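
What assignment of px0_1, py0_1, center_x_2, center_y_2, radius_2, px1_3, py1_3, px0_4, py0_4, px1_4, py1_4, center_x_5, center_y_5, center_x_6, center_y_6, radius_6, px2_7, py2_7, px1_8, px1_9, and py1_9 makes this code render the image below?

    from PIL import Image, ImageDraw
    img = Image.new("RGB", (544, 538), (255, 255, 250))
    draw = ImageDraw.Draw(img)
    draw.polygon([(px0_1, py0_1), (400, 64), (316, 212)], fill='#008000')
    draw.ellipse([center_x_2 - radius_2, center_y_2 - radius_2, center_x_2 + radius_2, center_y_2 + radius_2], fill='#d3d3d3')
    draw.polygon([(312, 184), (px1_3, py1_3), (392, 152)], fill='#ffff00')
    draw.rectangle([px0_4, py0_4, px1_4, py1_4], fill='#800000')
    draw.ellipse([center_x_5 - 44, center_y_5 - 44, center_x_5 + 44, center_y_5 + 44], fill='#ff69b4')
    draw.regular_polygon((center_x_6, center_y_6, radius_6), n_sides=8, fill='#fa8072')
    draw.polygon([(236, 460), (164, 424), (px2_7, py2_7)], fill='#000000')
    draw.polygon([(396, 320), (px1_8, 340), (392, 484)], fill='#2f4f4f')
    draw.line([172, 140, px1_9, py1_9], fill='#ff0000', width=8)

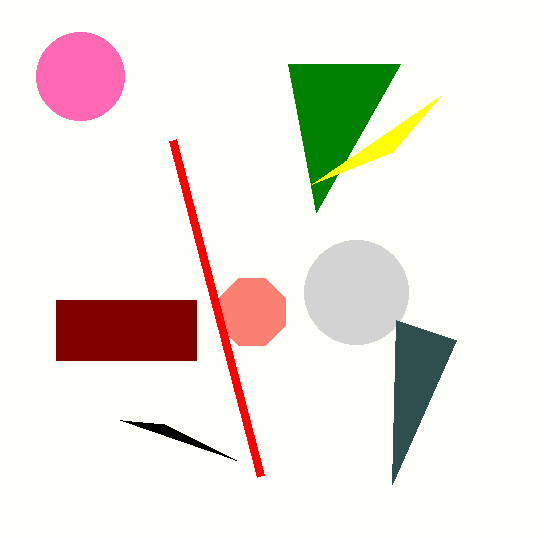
px0_1 = 288
py0_1 = 64
center_x_2 = 356
center_y_2 = 292
radius_2 = 52
px1_3 = 440
py1_3 = 96
px0_4 = 56
py0_4 = 300
px1_4 = 196
py1_4 = 360
center_x_5 = 80
center_y_5 = 76
center_x_6 = 252
center_y_6 = 312
radius_6 = 36
px2_7 = 120
py2_7 = 420
px1_8 = 456
px1_9 = 260
py1_9 = 476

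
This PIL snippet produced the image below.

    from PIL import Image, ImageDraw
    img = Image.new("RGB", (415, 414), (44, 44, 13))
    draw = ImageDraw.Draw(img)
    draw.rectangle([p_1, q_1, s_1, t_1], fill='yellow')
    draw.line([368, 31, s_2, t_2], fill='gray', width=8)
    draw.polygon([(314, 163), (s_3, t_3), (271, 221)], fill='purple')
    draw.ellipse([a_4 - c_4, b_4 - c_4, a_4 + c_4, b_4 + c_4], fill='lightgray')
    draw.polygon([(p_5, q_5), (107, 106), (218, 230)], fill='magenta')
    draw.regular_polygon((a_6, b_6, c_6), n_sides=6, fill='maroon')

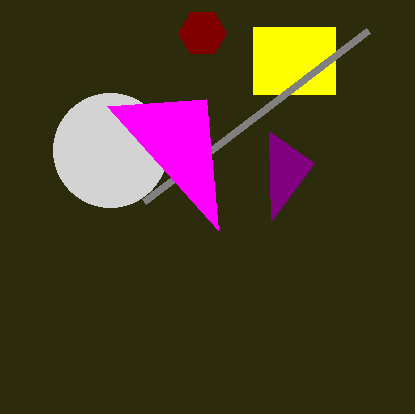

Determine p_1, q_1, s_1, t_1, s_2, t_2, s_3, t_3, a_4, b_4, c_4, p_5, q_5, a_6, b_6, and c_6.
p_1 = 253, q_1 = 27, s_1 = 335, t_1 = 94, s_2 = 144, t_2 = 202, s_3 = 269, t_3 = 131, a_4 = 110, b_4 = 150, c_4 = 57, p_5 = 206, q_5 = 99, a_6 = 202, b_6 = 33, c_6 = 24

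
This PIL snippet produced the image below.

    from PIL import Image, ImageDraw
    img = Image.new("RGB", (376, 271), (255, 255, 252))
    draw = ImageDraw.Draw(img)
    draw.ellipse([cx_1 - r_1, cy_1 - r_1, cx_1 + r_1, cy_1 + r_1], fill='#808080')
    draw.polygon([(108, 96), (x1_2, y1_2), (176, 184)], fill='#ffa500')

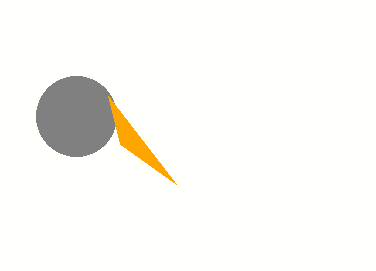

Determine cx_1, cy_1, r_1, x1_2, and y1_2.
cx_1 = 76, cy_1 = 116, r_1 = 40, x1_2 = 120, y1_2 = 144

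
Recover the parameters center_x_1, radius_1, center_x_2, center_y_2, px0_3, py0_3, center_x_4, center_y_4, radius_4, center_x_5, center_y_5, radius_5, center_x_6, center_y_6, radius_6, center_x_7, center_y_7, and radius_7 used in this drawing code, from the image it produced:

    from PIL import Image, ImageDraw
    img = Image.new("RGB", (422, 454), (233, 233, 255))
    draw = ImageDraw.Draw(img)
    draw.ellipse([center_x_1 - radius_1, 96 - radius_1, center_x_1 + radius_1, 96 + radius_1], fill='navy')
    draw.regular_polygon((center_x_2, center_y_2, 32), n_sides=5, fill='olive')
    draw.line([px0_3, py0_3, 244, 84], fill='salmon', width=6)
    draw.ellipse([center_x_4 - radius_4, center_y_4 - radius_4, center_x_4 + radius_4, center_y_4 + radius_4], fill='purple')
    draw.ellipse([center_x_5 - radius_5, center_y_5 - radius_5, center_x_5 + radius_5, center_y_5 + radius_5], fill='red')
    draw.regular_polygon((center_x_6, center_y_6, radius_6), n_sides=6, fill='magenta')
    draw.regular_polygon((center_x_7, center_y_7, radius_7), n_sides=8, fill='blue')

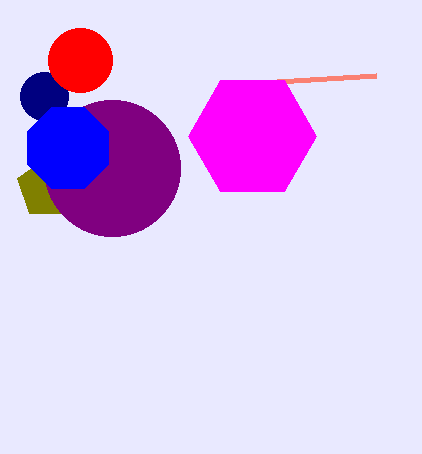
center_x_1 = 44; radius_1 = 24; center_x_2 = 48; center_y_2 = 188; px0_3 = 376; py0_3 = 76; center_x_4 = 112; center_y_4 = 168; radius_4 = 68; center_x_5 = 80; center_y_5 = 60; radius_5 = 32; center_x_6 = 252; center_y_6 = 136; radius_6 = 64; center_x_7 = 68; center_y_7 = 148; radius_7 = 44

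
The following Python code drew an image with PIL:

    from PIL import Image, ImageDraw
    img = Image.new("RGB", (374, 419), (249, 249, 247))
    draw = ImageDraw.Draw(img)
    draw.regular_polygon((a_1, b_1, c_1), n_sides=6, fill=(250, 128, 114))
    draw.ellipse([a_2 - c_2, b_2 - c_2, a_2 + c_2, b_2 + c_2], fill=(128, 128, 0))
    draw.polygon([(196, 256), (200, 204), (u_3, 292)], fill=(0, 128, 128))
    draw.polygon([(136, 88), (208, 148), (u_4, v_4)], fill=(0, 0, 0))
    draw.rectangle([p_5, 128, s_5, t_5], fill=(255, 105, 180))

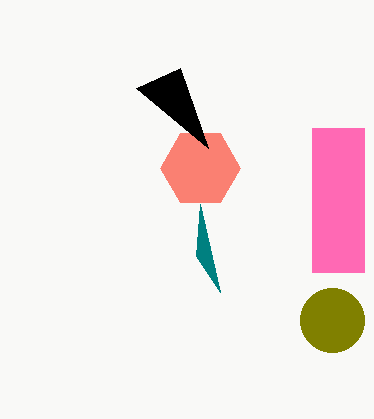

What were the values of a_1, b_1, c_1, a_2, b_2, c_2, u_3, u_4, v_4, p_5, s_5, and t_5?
a_1 = 200, b_1 = 168, c_1 = 40, a_2 = 332, b_2 = 320, c_2 = 32, u_3 = 220, u_4 = 180, v_4 = 68, p_5 = 312, s_5 = 364, t_5 = 272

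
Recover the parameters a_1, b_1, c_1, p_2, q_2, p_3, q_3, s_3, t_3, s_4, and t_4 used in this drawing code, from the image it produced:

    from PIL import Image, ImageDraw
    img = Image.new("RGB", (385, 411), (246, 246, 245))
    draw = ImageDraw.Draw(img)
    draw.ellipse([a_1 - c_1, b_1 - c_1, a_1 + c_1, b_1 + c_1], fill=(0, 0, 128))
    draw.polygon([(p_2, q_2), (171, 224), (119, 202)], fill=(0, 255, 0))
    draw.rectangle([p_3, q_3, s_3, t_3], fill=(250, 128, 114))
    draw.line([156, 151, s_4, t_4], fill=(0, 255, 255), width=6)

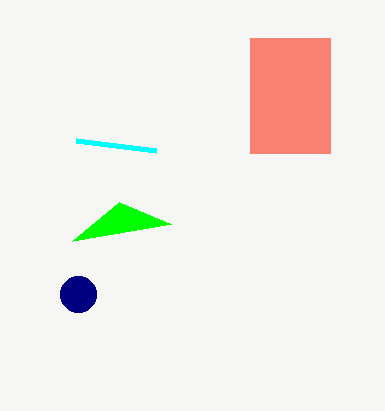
a_1 = 78; b_1 = 294; c_1 = 18; p_2 = 72; q_2 = 241; p_3 = 250; q_3 = 38; s_3 = 330; t_3 = 153; s_4 = 76; t_4 = 141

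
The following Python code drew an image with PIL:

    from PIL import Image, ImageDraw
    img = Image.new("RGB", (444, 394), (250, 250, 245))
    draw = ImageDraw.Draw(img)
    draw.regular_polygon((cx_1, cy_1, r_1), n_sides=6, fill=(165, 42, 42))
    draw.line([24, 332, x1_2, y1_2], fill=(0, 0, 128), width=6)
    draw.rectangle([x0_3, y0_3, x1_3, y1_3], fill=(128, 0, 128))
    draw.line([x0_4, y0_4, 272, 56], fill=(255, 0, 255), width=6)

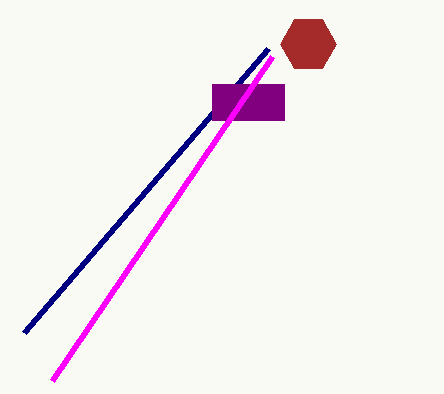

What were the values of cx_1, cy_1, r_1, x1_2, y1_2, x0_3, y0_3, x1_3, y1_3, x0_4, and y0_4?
cx_1 = 308
cy_1 = 44
r_1 = 28
x1_2 = 268
y1_2 = 48
x0_3 = 212
y0_3 = 84
x1_3 = 284
y1_3 = 120
x0_4 = 52
y0_4 = 380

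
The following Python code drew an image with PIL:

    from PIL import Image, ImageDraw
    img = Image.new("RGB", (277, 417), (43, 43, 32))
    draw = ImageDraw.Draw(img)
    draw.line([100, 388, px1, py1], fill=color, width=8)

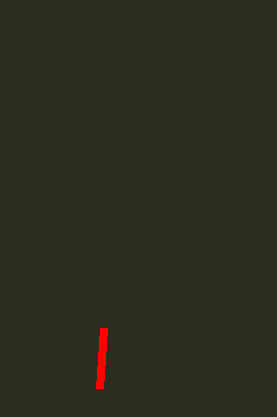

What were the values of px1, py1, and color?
px1 = 104; py1 = 328; color = 'red'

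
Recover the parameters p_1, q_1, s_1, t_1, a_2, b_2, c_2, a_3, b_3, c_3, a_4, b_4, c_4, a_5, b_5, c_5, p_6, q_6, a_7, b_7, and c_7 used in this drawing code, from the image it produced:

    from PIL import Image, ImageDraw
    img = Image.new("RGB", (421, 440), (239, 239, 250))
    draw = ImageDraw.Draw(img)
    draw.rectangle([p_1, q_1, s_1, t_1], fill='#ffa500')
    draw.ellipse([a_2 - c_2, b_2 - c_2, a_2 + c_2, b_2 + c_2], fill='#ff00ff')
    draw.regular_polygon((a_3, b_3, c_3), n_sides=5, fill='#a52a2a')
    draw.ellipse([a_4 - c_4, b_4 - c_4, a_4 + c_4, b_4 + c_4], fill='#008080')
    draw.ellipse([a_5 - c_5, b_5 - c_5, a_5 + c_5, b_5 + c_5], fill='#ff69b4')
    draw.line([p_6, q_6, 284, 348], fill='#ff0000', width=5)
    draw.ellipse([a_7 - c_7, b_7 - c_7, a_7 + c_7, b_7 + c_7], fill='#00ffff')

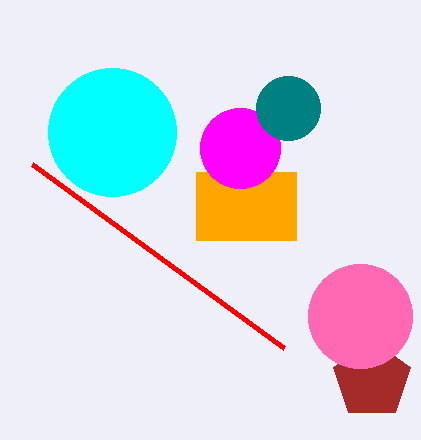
p_1 = 196, q_1 = 172, s_1 = 296, t_1 = 240, a_2 = 240, b_2 = 148, c_2 = 40, a_3 = 372, b_3 = 380, c_3 = 40, a_4 = 288, b_4 = 108, c_4 = 32, a_5 = 360, b_5 = 316, c_5 = 52, p_6 = 32, q_6 = 164, a_7 = 112, b_7 = 132, c_7 = 64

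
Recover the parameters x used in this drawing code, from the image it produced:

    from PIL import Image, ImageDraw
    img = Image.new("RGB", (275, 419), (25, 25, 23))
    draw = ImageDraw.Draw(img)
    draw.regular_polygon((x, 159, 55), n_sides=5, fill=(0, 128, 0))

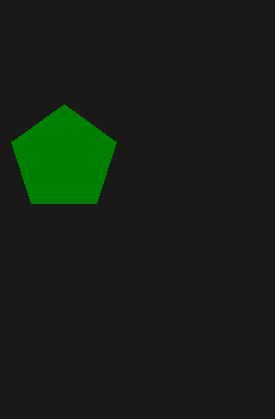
x = 64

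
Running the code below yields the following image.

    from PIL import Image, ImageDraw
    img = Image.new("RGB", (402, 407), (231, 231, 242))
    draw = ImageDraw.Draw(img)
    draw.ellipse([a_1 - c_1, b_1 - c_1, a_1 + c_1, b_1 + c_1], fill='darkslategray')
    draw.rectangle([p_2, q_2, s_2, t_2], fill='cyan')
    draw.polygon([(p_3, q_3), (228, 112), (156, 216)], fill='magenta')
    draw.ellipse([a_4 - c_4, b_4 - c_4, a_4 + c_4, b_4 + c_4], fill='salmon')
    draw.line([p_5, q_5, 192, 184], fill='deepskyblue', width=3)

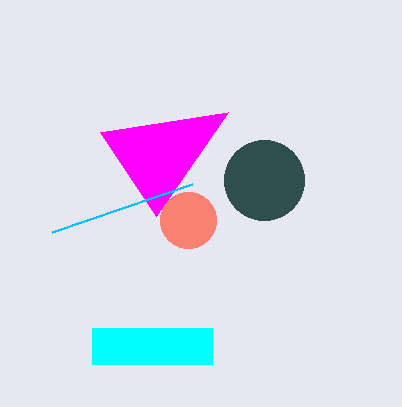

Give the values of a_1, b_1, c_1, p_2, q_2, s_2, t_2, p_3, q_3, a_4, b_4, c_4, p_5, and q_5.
a_1 = 264, b_1 = 180, c_1 = 40, p_2 = 92, q_2 = 328, s_2 = 212, t_2 = 364, p_3 = 100, q_3 = 132, a_4 = 188, b_4 = 220, c_4 = 28, p_5 = 52, q_5 = 232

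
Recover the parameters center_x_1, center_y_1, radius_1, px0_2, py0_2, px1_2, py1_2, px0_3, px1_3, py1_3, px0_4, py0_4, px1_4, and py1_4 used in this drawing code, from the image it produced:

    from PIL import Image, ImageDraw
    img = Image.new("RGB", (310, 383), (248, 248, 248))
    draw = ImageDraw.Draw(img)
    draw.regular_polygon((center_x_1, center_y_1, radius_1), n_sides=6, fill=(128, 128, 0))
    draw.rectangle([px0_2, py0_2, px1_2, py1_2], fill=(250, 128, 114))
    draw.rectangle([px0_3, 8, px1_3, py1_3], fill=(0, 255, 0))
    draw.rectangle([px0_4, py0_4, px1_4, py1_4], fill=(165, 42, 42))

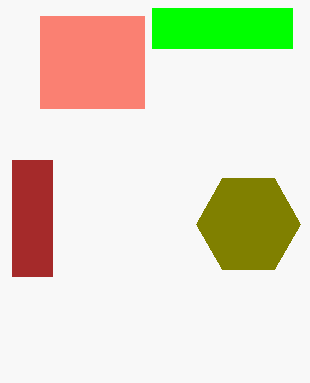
center_x_1 = 248; center_y_1 = 224; radius_1 = 52; px0_2 = 40; py0_2 = 16; px1_2 = 144; py1_2 = 108; px0_3 = 152; px1_3 = 292; py1_3 = 48; px0_4 = 12; py0_4 = 160; px1_4 = 52; py1_4 = 276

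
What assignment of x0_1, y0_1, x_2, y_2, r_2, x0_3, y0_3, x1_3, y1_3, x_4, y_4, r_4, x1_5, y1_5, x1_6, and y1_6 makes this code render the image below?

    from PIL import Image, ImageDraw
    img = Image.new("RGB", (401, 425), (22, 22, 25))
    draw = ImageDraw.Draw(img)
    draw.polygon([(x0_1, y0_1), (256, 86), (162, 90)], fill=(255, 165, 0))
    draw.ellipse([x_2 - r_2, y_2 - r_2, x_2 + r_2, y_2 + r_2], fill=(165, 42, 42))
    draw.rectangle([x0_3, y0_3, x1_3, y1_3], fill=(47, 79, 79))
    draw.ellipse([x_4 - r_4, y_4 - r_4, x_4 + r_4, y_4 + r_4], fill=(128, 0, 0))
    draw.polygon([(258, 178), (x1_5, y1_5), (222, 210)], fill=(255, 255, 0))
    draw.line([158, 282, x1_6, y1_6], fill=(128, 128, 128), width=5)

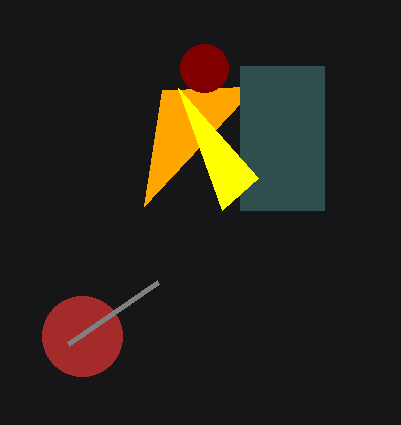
x0_1 = 144, y0_1 = 206, x_2 = 82, y_2 = 336, r_2 = 40, x0_3 = 240, y0_3 = 66, x1_3 = 324, y1_3 = 210, x_4 = 204, y_4 = 68, r_4 = 24, x1_5 = 178, y1_5 = 88, x1_6 = 68, y1_6 = 344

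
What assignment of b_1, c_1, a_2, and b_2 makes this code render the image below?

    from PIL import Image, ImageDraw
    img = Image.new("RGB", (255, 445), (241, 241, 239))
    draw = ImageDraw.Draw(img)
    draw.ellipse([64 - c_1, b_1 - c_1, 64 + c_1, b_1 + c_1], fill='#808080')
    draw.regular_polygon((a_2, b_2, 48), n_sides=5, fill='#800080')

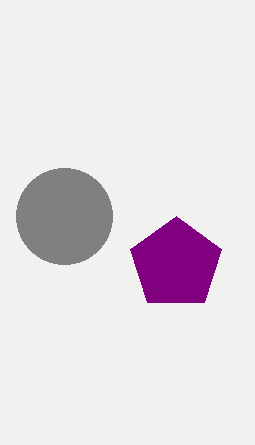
b_1 = 216
c_1 = 48
a_2 = 176
b_2 = 264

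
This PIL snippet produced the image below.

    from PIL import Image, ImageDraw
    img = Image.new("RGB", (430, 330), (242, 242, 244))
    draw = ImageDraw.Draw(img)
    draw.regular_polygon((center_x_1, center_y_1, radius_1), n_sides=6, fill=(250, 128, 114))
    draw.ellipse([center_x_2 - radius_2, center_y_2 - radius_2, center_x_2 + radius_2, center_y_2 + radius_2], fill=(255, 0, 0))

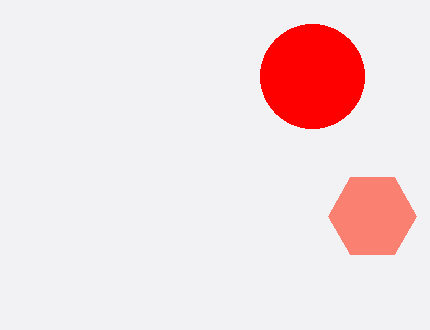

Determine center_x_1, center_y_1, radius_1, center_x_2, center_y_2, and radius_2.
center_x_1 = 372, center_y_1 = 216, radius_1 = 44, center_x_2 = 312, center_y_2 = 76, radius_2 = 52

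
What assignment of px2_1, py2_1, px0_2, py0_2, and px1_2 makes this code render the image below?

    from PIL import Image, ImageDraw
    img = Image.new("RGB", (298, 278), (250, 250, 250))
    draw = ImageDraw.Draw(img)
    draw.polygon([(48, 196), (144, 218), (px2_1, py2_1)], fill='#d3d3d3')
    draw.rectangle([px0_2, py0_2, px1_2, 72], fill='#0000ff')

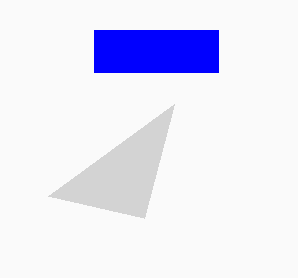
px2_1 = 174, py2_1 = 104, px0_2 = 94, py0_2 = 30, px1_2 = 218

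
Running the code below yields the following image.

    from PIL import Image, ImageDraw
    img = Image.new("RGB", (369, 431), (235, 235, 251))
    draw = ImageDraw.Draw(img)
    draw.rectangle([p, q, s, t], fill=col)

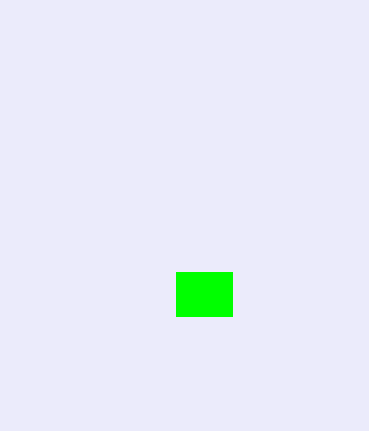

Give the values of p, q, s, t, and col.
p = 176, q = 272, s = 232, t = 316, col = 'lime'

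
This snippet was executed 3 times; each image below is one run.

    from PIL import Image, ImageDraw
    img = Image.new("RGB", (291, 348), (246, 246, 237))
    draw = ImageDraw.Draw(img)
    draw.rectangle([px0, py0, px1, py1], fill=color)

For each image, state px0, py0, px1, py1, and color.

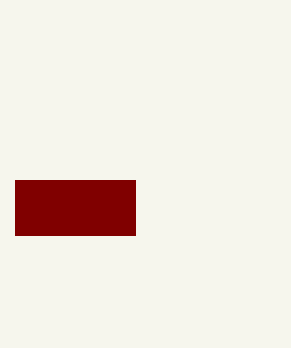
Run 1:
px0 = 15; py0 = 180; px1 = 135; py1 = 235; color = 'maroon'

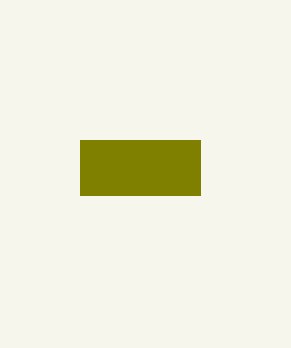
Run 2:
px0 = 80; py0 = 140; px1 = 200; py1 = 195; color = 'olive'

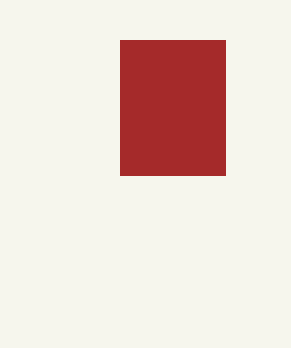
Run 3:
px0 = 120
py0 = 40
px1 = 225
py1 = 175
color = 'brown'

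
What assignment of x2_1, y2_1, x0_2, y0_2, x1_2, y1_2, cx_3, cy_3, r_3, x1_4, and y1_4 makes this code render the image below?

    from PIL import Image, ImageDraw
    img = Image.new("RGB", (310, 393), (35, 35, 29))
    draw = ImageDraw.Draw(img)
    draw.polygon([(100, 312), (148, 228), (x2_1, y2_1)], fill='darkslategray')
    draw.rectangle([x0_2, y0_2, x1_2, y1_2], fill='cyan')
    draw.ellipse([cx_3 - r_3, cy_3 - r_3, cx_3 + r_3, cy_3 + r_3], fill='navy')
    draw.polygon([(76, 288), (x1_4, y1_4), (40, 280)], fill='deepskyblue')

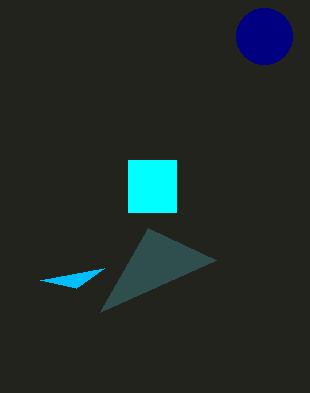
x2_1 = 216
y2_1 = 260
x0_2 = 128
y0_2 = 160
x1_2 = 176
y1_2 = 212
cx_3 = 264
cy_3 = 36
r_3 = 28
x1_4 = 104
y1_4 = 268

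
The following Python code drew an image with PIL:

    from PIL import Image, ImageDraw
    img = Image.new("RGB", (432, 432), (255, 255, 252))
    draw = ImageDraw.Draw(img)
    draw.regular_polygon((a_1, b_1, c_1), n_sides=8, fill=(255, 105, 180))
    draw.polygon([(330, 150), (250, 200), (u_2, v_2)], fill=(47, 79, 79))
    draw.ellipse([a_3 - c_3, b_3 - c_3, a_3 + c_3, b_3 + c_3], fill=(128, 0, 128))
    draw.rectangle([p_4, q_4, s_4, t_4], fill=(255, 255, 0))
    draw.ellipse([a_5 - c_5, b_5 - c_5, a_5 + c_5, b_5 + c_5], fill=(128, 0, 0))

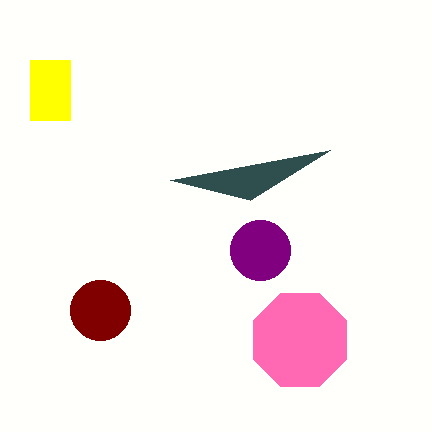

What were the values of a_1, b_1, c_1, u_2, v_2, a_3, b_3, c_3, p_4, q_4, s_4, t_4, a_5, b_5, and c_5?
a_1 = 300, b_1 = 340, c_1 = 50, u_2 = 170, v_2 = 180, a_3 = 260, b_3 = 250, c_3 = 30, p_4 = 30, q_4 = 60, s_4 = 70, t_4 = 120, a_5 = 100, b_5 = 310, c_5 = 30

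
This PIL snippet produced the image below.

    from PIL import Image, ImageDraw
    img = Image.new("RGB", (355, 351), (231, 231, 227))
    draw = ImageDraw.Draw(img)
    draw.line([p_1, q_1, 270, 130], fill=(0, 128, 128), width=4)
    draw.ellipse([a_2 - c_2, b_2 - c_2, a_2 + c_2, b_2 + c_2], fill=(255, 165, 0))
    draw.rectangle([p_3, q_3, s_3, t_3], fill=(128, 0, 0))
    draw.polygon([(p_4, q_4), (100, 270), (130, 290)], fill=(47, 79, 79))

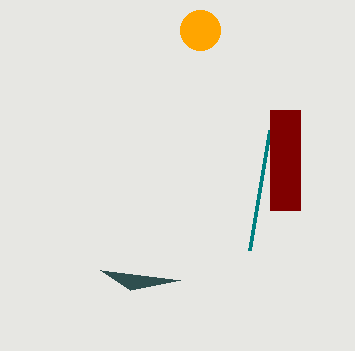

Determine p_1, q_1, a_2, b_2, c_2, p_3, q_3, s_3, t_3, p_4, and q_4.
p_1 = 250
q_1 = 250
a_2 = 200
b_2 = 30
c_2 = 20
p_3 = 270
q_3 = 110
s_3 = 300
t_3 = 210
p_4 = 180
q_4 = 280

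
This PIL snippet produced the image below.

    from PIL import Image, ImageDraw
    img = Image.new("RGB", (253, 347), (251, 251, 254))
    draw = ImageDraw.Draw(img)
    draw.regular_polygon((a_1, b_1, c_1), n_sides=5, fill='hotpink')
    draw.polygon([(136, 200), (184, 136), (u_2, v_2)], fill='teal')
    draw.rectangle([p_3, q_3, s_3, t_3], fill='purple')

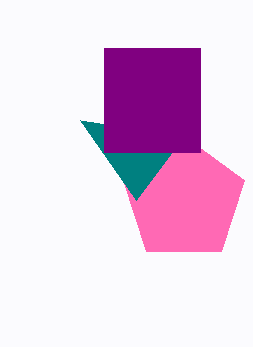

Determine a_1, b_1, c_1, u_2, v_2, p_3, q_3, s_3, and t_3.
a_1 = 184, b_1 = 200, c_1 = 64, u_2 = 80, v_2 = 120, p_3 = 104, q_3 = 48, s_3 = 200, t_3 = 152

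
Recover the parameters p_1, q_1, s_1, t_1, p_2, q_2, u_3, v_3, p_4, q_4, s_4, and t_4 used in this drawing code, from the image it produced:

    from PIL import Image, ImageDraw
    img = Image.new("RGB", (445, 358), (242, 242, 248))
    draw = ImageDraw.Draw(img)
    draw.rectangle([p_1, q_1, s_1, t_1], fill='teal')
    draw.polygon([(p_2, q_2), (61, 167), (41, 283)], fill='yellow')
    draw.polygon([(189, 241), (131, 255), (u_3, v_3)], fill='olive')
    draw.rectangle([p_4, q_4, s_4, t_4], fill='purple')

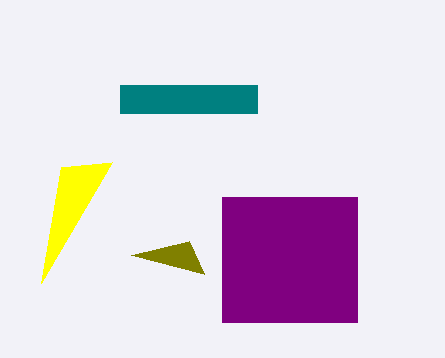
p_1 = 120
q_1 = 85
s_1 = 257
t_1 = 113
p_2 = 112
q_2 = 162
u_3 = 204
v_3 = 274
p_4 = 222
q_4 = 197
s_4 = 357
t_4 = 322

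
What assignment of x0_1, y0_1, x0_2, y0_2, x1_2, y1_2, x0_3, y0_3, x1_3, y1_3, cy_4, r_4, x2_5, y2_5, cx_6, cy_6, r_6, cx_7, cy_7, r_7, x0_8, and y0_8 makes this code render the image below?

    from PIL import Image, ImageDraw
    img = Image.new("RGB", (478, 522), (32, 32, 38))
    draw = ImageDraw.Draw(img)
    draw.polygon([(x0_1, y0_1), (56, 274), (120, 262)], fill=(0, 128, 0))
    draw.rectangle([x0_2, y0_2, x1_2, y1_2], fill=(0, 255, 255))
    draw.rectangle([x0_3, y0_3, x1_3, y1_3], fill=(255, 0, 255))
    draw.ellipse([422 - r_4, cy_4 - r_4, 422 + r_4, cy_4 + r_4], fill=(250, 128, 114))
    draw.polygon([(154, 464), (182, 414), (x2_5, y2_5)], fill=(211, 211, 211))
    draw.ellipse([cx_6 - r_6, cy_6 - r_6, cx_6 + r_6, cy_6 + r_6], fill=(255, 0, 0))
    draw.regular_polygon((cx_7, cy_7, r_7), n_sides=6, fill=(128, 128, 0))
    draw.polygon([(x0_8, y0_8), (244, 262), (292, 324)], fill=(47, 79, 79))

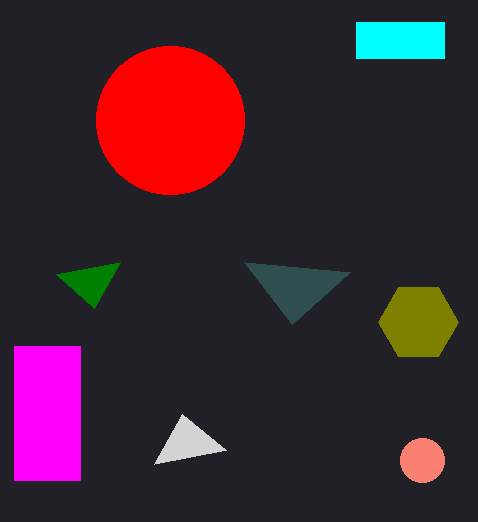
x0_1 = 94; y0_1 = 308; x0_2 = 356; y0_2 = 22; x1_2 = 444; y1_2 = 58; x0_3 = 14; y0_3 = 346; x1_3 = 80; y1_3 = 480; cy_4 = 460; r_4 = 22; x2_5 = 226; y2_5 = 450; cx_6 = 170; cy_6 = 120; r_6 = 74; cx_7 = 418; cy_7 = 322; r_7 = 40; x0_8 = 350; y0_8 = 272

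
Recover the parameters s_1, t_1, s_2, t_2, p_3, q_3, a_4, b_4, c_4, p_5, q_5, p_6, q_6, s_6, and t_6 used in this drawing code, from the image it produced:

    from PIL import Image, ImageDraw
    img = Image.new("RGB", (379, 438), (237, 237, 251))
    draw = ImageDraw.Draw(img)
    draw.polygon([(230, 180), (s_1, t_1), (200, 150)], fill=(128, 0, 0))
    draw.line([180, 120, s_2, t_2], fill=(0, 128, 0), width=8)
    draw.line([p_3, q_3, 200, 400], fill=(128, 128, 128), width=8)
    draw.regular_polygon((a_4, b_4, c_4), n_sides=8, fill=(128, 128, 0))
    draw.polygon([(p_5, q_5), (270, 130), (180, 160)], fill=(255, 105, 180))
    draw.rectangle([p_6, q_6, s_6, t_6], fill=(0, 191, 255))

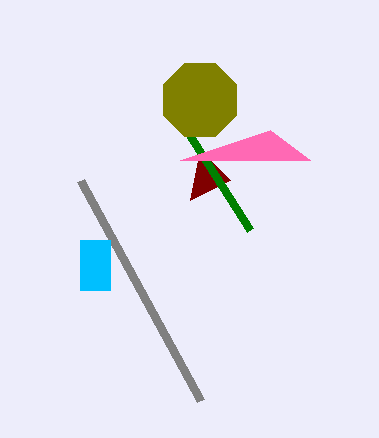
s_1 = 190; t_1 = 200; s_2 = 250; t_2 = 230; p_3 = 80; q_3 = 180; a_4 = 200; b_4 = 100; c_4 = 40; p_5 = 310; q_5 = 160; p_6 = 80; q_6 = 240; s_6 = 110; t_6 = 290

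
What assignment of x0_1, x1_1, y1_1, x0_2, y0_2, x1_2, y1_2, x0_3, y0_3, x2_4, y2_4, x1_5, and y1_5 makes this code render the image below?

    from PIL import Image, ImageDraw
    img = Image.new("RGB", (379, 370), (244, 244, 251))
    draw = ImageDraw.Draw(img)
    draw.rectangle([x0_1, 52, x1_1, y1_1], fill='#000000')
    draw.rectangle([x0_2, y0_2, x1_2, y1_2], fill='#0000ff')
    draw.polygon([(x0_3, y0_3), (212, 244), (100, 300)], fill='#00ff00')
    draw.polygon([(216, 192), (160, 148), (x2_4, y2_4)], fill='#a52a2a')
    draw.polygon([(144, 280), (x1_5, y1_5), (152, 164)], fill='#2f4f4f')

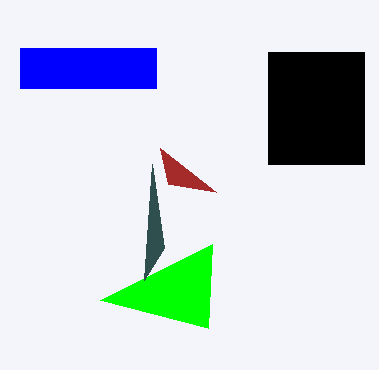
x0_1 = 268
x1_1 = 364
y1_1 = 164
x0_2 = 20
y0_2 = 48
x1_2 = 156
y1_2 = 88
x0_3 = 208
y0_3 = 328
x2_4 = 168
y2_4 = 184
x1_5 = 164
y1_5 = 248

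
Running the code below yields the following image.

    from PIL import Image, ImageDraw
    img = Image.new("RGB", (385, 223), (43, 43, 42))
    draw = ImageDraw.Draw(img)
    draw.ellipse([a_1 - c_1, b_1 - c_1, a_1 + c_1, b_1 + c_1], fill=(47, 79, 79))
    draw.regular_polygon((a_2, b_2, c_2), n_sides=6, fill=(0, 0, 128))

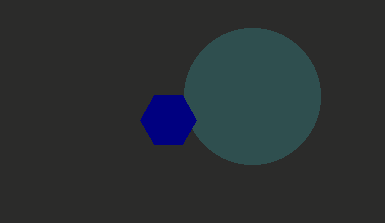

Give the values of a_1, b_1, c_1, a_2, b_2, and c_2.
a_1 = 252; b_1 = 96; c_1 = 68; a_2 = 168; b_2 = 120; c_2 = 28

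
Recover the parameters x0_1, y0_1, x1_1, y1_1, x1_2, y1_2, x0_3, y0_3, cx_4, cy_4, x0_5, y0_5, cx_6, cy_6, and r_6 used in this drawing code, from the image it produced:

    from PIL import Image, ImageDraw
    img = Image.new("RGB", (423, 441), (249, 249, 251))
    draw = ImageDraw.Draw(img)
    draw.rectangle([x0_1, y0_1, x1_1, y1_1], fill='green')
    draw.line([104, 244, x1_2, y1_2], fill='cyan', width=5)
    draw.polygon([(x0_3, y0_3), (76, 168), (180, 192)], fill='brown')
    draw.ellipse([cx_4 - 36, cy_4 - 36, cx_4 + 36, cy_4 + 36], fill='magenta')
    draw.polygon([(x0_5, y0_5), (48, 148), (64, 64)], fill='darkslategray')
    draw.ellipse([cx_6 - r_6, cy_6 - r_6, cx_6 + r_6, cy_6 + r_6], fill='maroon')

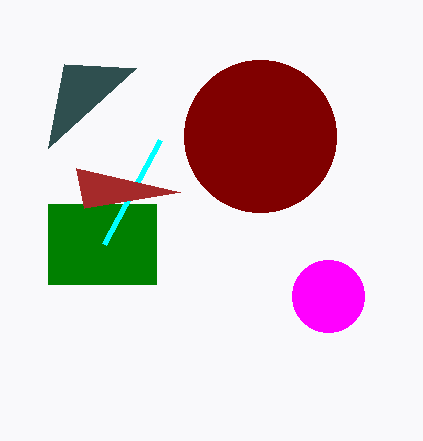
x0_1 = 48, y0_1 = 204, x1_1 = 156, y1_1 = 284, x1_2 = 160, y1_2 = 140, x0_3 = 84, y0_3 = 208, cx_4 = 328, cy_4 = 296, x0_5 = 136, y0_5 = 68, cx_6 = 260, cy_6 = 136, r_6 = 76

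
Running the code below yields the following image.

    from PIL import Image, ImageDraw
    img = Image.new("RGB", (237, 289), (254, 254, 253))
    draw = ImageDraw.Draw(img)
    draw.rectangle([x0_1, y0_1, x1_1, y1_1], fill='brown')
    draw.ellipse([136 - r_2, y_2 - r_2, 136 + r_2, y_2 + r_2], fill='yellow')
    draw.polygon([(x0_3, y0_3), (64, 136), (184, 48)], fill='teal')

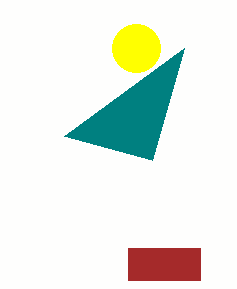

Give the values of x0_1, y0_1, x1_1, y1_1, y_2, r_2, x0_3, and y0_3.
x0_1 = 128; y0_1 = 248; x1_1 = 200; y1_1 = 280; y_2 = 48; r_2 = 24; x0_3 = 152; y0_3 = 160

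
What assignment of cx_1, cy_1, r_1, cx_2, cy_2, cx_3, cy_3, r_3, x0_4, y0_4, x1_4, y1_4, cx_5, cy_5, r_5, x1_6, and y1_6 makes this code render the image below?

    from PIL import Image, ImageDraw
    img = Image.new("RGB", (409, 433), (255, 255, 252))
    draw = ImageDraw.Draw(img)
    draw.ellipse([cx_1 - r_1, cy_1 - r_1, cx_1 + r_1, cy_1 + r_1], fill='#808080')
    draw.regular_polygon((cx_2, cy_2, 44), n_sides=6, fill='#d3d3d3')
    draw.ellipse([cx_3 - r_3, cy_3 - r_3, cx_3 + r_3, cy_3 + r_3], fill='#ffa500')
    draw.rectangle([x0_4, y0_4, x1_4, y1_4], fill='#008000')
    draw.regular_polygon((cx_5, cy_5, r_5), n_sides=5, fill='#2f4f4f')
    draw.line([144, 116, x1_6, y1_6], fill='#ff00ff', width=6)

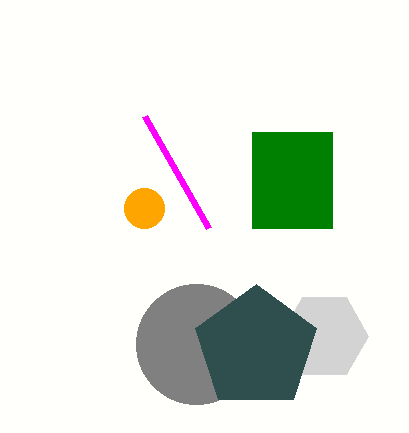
cx_1 = 196; cy_1 = 344; r_1 = 60; cx_2 = 324; cy_2 = 336; cx_3 = 144; cy_3 = 208; r_3 = 20; x0_4 = 252; y0_4 = 132; x1_4 = 332; y1_4 = 228; cx_5 = 256; cy_5 = 348; r_5 = 64; x1_6 = 208; y1_6 = 228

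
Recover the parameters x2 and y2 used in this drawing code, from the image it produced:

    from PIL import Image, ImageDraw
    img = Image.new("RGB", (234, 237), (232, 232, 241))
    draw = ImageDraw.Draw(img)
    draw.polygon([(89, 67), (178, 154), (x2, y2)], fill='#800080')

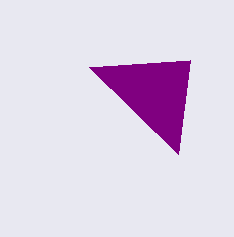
x2 = 190, y2 = 60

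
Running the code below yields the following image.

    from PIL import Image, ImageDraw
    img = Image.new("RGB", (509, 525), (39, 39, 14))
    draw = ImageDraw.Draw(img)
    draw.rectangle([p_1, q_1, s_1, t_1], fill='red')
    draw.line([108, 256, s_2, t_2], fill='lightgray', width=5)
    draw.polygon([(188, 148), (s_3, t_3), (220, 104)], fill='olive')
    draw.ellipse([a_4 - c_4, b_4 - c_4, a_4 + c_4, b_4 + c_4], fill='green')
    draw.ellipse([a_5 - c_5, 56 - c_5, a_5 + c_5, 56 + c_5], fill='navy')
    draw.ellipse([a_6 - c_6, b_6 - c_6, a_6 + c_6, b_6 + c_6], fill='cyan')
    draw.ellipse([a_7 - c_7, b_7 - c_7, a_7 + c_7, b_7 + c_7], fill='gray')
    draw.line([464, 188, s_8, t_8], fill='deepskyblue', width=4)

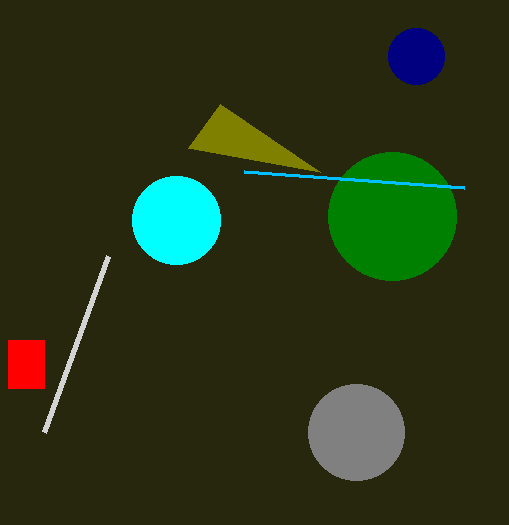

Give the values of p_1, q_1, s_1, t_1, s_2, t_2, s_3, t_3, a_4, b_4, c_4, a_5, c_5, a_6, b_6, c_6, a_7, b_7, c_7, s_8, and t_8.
p_1 = 8, q_1 = 340, s_1 = 44, t_1 = 388, s_2 = 44, t_2 = 432, s_3 = 320, t_3 = 172, a_4 = 392, b_4 = 216, c_4 = 64, a_5 = 416, c_5 = 28, a_6 = 176, b_6 = 220, c_6 = 44, a_7 = 356, b_7 = 432, c_7 = 48, s_8 = 244, t_8 = 172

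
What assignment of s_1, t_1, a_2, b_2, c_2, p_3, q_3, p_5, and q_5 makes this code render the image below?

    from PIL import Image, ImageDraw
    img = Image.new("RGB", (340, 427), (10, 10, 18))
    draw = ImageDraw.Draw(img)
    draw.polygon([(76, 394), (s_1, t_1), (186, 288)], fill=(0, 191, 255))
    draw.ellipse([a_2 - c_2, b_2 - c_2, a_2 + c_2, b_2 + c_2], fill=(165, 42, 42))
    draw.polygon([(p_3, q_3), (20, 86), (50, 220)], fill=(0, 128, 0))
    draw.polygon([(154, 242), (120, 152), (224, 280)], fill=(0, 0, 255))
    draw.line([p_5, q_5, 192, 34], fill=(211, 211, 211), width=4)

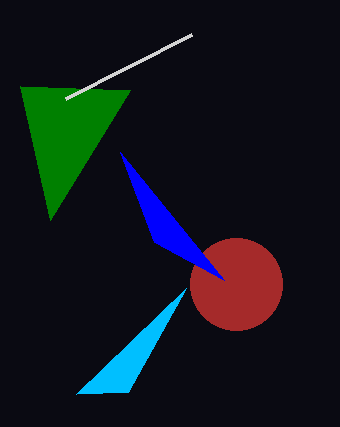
s_1 = 128
t_1 = 392
a_2 = 236
b_2 = 284
c_2 = 46
p_3 = 130
q_3 = 90
p_5 = 66
q_5 = 98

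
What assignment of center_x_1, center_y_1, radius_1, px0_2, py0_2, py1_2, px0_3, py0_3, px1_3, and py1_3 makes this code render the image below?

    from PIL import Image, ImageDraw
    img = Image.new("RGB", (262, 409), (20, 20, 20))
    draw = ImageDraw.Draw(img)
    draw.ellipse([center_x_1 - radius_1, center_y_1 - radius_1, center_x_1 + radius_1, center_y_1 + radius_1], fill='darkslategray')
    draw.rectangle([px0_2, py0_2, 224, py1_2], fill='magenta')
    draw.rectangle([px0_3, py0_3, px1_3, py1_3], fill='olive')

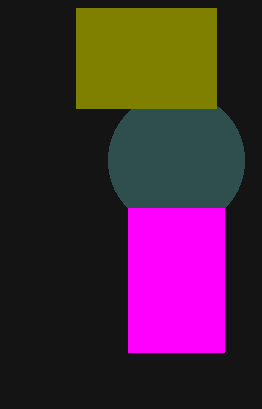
center_x_1 = 176
center_y_1 = 160
radius_1 = 68
px0_2 = 128
py0_2 = 208
py1_2 = 352
px0_3 = 76
py0_3 = 8
px1_3 = 216
py1_3 = 108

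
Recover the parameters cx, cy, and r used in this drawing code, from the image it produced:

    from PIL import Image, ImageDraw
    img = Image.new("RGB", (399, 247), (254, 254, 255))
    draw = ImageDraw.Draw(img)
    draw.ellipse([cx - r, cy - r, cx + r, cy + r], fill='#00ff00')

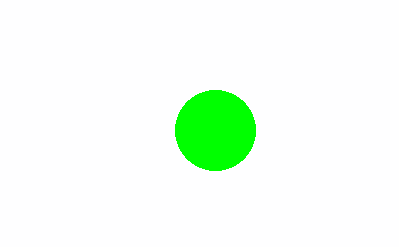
cx = 215; cy = 130; r = 40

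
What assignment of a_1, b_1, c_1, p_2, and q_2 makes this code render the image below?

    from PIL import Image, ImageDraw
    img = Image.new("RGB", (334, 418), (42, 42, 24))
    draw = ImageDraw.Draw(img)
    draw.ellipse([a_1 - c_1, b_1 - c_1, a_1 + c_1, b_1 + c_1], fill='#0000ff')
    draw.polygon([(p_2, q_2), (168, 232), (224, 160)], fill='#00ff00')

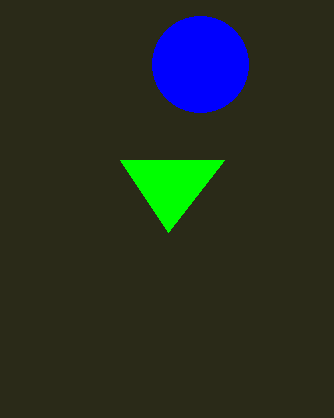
a_1 = 200, b_1 = 64, c_1 = 48, p_2 = 120, q_2 = 160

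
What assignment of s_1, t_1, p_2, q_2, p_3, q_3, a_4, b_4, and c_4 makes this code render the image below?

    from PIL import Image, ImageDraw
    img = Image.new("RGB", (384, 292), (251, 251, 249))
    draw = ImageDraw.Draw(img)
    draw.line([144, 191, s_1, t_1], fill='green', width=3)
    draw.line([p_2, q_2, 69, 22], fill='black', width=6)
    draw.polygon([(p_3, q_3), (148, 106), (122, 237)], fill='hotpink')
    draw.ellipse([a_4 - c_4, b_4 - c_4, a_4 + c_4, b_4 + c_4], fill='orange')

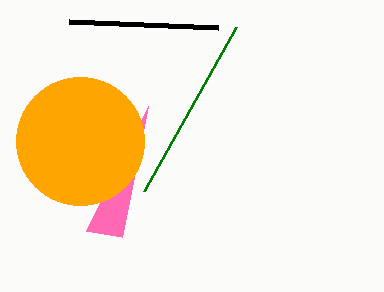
s_1 = 236
t_1 = 27
p_2 = 218
q_2 = 28
p_3 = 86
q_3 = 231
a_4 = 80
b_4 = 141
c_4 = 64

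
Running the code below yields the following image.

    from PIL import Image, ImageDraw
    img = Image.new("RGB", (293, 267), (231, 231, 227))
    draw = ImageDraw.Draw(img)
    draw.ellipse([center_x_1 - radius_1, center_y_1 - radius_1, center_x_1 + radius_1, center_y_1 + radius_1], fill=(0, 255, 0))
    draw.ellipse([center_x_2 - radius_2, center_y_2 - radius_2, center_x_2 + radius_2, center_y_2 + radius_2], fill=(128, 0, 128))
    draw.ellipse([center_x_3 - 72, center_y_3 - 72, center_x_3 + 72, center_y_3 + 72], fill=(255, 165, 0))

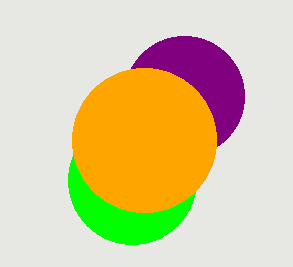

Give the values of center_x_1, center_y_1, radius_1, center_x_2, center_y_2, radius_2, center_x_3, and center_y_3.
center_x_1 = 132, center_y_1 = 180, radius_1 = 64, center_x_2 = 184, center_y_2 = 96, radius_2 = 60, center_x_3 = 144, center_y_3 = 140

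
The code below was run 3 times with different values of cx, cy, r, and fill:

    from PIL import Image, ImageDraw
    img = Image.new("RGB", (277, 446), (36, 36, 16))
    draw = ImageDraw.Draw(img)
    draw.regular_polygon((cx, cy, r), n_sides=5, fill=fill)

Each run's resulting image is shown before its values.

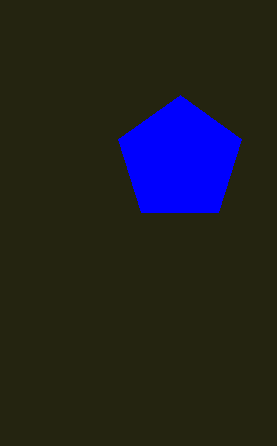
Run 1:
cx = 180, cy = 160, r = 65, fill = 'blue'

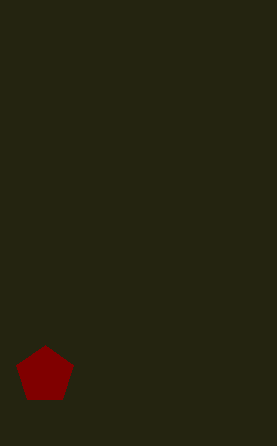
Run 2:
cx = 45, cy = 375, r = 30, fill = 'maroon'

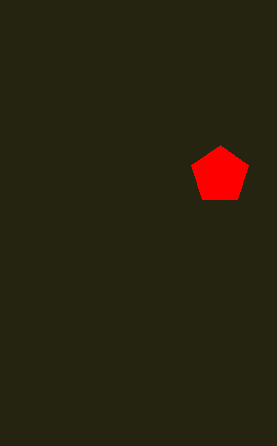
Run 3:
cx = 220; cy = 175; r = 30; fill = 'red'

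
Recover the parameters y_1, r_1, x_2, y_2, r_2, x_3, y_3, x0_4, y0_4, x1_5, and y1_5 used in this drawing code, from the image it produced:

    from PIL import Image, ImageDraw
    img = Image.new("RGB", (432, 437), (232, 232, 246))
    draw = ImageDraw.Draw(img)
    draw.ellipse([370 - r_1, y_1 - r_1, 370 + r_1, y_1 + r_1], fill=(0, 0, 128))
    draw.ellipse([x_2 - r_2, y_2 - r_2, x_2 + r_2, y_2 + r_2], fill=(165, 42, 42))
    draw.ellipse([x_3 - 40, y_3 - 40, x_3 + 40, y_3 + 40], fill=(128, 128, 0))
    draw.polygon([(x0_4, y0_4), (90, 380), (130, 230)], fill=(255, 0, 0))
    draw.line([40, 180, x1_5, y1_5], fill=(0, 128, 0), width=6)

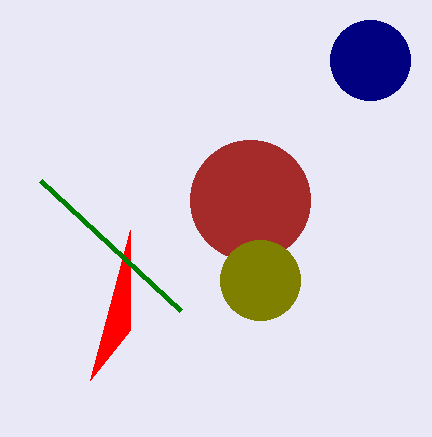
y_1 = 60; r_1 = 40; x_2 = 250; y_2 = 200; r_2 = 60; x_3 = 260; y_3 = 280; x0_4 = 130; y0_4 = 330; x1_5 = 180; y1_5 = 310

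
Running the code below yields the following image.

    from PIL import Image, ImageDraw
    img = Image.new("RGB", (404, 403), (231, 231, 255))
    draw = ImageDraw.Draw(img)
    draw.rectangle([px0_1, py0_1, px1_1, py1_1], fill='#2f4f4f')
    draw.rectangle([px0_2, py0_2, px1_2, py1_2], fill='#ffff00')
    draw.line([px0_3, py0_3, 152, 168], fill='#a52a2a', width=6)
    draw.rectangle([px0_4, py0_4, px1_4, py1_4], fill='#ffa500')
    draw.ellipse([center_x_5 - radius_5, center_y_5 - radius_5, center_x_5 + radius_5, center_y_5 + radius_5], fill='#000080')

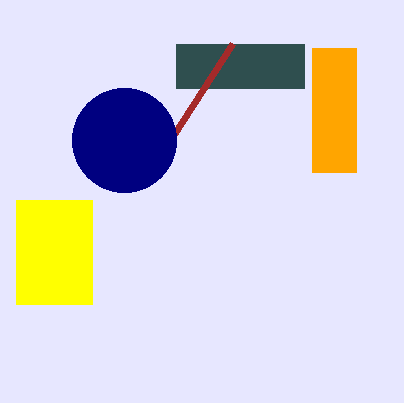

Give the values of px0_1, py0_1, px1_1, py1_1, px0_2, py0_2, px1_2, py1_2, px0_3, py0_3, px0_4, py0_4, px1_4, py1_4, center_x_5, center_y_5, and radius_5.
px0_1 = 176, py0_1 = 44, px1_1 = 304, py1_1 = 88, px0_2 = 16, py0_2 = 200, px1_2 = 92, py1_2 = 304, px0_3 = 232, py0_3 = 44, px0_4 = 312, py0_4 = 48, px1_4 = 356, py1_4 = 172, center_x_5 = 124, center_y_5 = 140, radius_5 = 52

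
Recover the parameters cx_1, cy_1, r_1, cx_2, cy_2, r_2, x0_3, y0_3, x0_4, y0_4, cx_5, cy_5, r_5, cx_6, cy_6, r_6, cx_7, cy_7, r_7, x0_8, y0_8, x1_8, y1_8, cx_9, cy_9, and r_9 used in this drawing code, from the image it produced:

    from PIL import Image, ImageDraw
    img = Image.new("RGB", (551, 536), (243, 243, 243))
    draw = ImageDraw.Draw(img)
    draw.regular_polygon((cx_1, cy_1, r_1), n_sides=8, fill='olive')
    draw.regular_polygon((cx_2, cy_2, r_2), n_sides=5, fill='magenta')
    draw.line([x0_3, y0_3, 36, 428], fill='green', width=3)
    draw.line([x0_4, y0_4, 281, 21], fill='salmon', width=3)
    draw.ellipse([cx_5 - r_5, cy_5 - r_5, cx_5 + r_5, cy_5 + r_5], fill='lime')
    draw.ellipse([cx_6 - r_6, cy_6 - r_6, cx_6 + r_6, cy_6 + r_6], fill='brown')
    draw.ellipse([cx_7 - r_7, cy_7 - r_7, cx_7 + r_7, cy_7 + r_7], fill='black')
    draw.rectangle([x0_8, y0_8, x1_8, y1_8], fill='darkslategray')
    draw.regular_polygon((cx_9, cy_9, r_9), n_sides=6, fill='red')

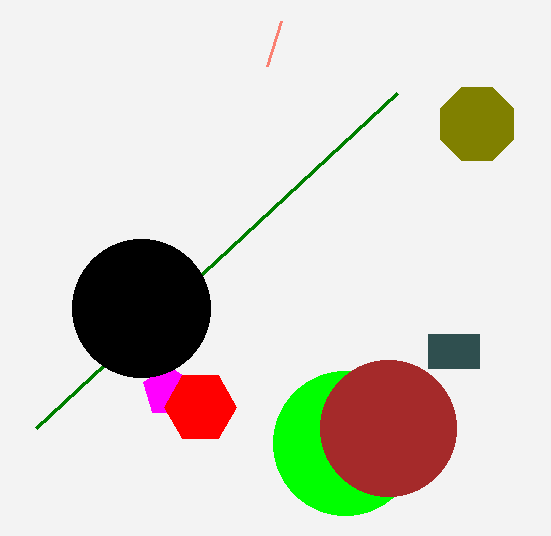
cx_1 = 477; cy_1 = 124; r_1 = 40; cx_2 = 168; cy_2 = 391; r_2 = 26; x0_3 = 397; y0_3 = 93; x0_4 = 267; y0_4 = 66; cx_5 = 345; cy_5 = 443; r_5 = 72; cx_6 = 388; cy_6 = 428; r_6 = 68; cx_7 = 141; cy_7 = 308; r_7 = 69; x0_8 = 428; y0_8 = 334; x1_8 = 479; y1_8 = 368; cx_9 = 200; cy_9 = 407; r_9 = 36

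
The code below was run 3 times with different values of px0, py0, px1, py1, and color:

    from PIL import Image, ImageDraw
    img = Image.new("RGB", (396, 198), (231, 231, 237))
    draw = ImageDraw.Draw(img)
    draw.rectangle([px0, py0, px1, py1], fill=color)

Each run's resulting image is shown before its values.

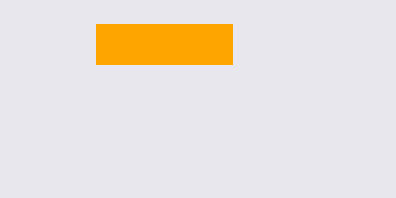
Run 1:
px0 = 96, py0 = 24, px1 = 232, py1 = 64, color = 'orange'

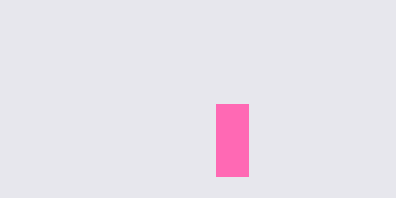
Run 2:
px0 = 216, py0 = 104, px1 = 248, py1 = 176, color = 'hotpink'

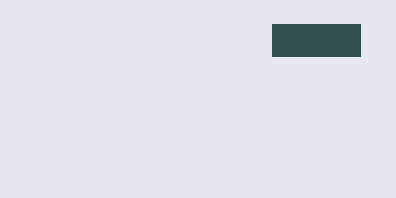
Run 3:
px0 = 272, py0 = 24, px1 = 360, py1 = 56, color = 'darkslategray'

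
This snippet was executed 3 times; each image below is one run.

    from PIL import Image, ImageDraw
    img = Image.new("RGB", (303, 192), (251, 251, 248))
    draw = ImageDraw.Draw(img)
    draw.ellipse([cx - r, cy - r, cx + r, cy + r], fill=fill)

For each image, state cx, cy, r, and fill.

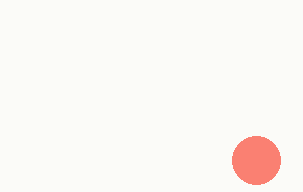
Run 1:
cx = 256, cy = 160, r = 24, fill = 'salmon'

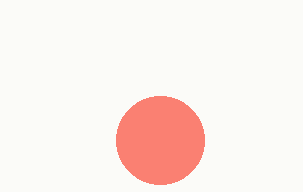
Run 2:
cx = 160; cy = 140; r = 44; fill = 'salmon'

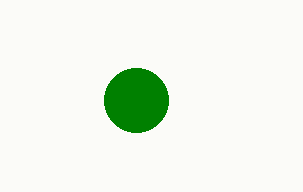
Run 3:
cx = 136, cy = 100, r = 32, fill = 'green'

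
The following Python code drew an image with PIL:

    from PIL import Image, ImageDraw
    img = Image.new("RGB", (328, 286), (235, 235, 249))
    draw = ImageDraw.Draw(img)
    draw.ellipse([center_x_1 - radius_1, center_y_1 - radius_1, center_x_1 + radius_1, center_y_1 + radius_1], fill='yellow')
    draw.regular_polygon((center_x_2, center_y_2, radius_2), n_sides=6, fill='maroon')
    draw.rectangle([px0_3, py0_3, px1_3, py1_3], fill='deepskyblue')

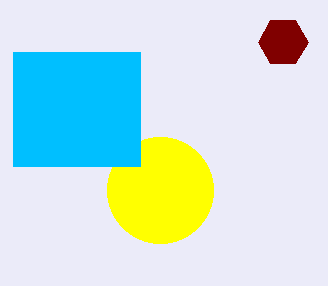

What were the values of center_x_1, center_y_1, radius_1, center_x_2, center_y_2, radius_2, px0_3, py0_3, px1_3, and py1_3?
center_x_1 = 160; center_y_1 = 190; radius_1 = 53; center_x_2 = 283; center_y_2 = 42; radius_2 = 25; px0_3 = 13; py0_3 = 52; px1_3 = 140; py1_3 = 166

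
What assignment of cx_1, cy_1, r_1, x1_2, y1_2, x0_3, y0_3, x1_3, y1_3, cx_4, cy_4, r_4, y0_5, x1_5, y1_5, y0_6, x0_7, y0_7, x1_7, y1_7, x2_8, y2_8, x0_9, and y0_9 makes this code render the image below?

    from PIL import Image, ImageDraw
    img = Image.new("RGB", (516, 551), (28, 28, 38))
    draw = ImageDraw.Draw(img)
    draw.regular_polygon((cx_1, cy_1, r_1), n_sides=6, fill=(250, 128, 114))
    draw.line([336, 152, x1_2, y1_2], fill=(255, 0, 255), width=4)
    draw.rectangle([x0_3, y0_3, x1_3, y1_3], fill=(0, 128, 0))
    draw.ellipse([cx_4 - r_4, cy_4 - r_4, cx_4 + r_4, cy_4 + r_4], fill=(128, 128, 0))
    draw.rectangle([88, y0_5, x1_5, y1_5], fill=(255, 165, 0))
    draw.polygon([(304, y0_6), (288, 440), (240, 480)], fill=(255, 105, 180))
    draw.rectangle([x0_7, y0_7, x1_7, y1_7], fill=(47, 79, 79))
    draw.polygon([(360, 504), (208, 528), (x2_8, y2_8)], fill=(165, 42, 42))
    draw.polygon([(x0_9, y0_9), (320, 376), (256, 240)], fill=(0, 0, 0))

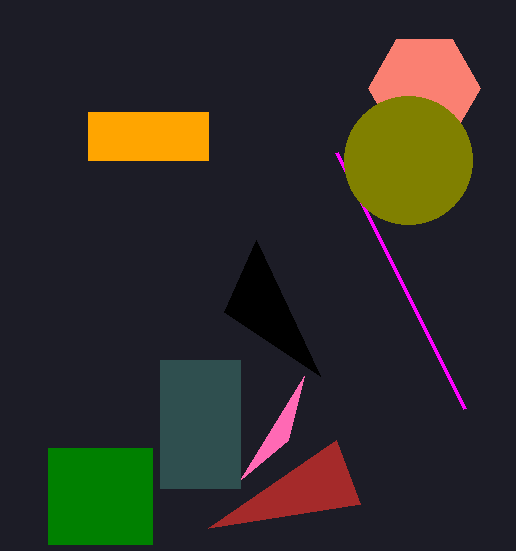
cx_1 = 424; cy_1 = 88; r_1 = 56; x1_2 = 464; y1_2 = 408; x0_3 = 48; y0_3 = 448; x1_3 = 152; y1_3 = 544; cx_4 = 408; cy_4 = 160; r_4 = 64; y0_5 = 112; x1_5 = 208; y1_5 = 160; y0_6 = 376; x0_7 = 160; y0_7 = 360; x1_7 = 240; y1_7 = 488; x2_8 = 336; y2_8 = 440; x0_9 = 224; y0_9 = 312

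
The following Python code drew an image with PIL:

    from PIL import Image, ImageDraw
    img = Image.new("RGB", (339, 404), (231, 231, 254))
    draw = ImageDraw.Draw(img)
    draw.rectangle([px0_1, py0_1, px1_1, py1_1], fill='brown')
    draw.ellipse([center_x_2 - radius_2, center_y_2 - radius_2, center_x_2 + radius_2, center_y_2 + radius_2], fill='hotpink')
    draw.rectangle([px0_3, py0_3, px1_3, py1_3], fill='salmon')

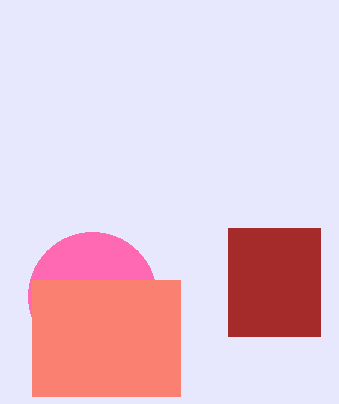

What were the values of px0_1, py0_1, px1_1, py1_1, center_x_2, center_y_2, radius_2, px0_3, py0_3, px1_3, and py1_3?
px0_1 = 228; py0_1 = 228; px1_1 = 320; py1_1 = 336; center_x_2 = 92; center_y_2 = 296; radius_2 = 64; px0_3 = 32; py0_3 = 280; px1_3 = 180; py1_3 = 396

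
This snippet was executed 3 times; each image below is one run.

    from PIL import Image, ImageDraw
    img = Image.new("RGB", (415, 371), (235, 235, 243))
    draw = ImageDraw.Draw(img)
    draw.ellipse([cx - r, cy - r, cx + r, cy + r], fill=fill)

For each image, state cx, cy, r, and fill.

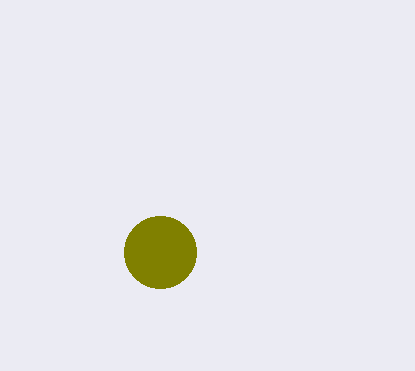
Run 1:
cx = 160, cy = 252, r = 36, fill = 'olive'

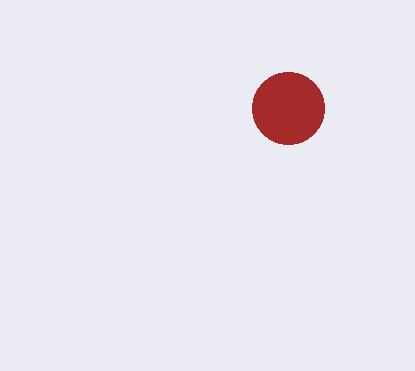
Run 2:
cx = 288
cy = 108
r = 36
fill = 'brown'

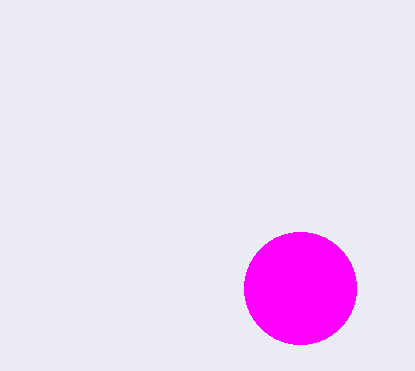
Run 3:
cx = 300, cy = 288, r = 56, fill = 'magenta'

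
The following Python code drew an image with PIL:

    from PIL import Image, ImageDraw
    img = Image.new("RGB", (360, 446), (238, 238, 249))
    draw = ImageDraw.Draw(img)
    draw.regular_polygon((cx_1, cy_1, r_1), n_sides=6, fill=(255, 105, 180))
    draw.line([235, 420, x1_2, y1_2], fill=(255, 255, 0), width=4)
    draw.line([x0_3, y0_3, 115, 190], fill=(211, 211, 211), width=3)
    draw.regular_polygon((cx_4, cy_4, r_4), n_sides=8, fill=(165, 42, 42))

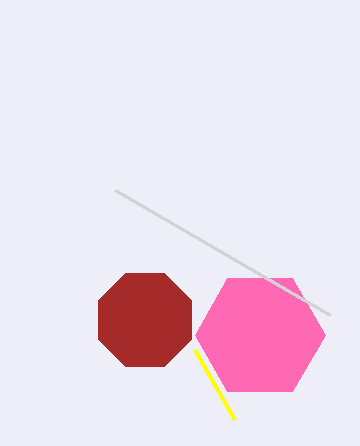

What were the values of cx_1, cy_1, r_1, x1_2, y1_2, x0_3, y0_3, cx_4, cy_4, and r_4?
cx_1 = 260; cy_1 = 335; r_1 = 65; x1_2 = 195; y1_2 = 350; x0_3 = 330; y0_3 = 315; cx_4 = 145; cy_4 = 320; r_4 = 50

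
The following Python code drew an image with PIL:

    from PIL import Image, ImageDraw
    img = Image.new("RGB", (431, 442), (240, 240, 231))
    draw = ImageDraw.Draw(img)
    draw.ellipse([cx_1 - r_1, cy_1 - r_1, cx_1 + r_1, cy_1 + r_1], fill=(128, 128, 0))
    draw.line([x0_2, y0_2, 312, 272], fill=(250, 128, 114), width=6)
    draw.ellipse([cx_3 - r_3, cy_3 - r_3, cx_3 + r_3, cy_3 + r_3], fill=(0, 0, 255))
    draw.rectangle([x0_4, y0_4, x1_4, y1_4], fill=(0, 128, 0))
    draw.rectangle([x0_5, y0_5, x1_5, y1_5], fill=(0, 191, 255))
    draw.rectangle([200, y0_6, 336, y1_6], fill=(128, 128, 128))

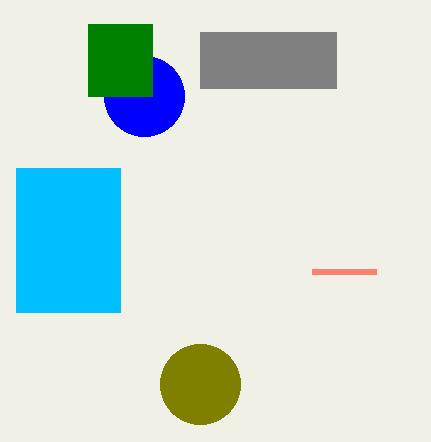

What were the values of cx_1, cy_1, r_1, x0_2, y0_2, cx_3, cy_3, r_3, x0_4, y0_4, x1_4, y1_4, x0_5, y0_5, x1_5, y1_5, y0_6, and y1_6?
cx_1 = 200, cy_1 = 384, r_1 = 40, x0_2 = 376, y0_2 = 272, cx_3 = 144, cy_3 = 96, r_3 = 40, x0_4 = 88, y0_4 = 24, x1_4 = 152, y1_4 = 96, x0_5 = 16, y0_5 = 168, x1_5 = 120, y1_5 = 312, y0_6 = 32, y1_6 = 88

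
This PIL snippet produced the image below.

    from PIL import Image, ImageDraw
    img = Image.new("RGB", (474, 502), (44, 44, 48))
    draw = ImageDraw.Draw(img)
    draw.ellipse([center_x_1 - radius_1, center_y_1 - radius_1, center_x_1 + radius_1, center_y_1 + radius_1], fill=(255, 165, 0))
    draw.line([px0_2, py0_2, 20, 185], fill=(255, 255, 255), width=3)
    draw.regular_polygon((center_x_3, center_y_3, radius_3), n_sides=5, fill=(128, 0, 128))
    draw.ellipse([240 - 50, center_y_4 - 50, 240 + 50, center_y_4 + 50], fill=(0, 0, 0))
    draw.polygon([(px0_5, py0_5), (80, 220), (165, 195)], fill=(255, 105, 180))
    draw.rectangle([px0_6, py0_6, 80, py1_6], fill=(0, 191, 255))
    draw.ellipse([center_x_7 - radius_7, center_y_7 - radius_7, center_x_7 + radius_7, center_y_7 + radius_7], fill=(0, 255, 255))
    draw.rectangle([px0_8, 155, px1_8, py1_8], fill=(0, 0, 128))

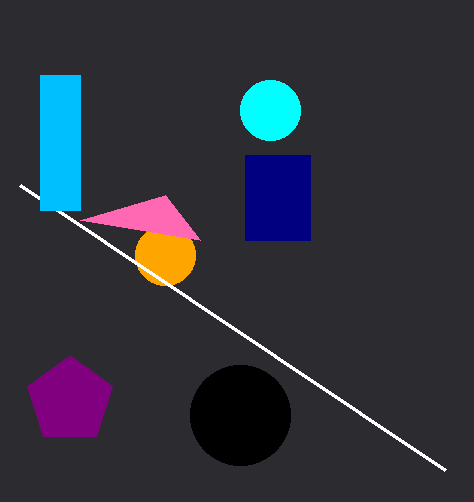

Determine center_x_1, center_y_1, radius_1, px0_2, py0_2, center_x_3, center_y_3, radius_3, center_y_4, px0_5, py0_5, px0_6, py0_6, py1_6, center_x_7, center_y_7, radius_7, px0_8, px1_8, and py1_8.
center_x_1 = 165; center_y_1 = 255; radius_1 = 30; px0_2 = 445; py0_2 = 470; center_x_3 = 70; center_y_3 = 400; radius_3 = 45; center_y_4 = 415; px0_5 = 200; py0_5 = 240; px0_6 = 40; py0_6 = 75; py1_6 = 210; center_x_7 = 270; center_y_7 = 110; radius_7 = 30; px0_8 = 245; px1_8 = 310; py1_8 = 240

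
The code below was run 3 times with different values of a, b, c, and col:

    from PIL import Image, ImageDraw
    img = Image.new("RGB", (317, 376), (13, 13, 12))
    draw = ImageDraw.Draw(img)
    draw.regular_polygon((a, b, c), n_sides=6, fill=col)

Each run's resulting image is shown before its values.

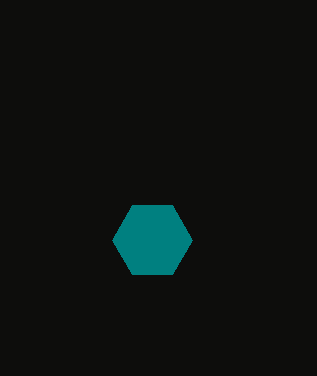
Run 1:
a = 152; b = 240; c = 40; col = 'teal'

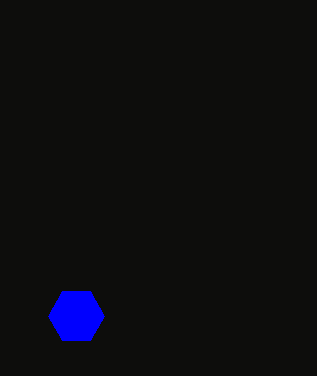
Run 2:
a = 76, b = 316, c = 28, col = 'blue'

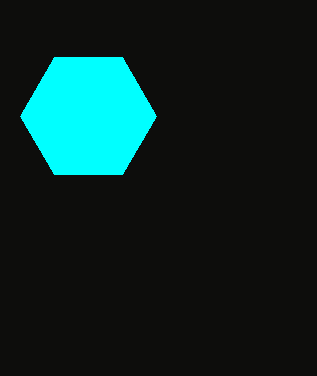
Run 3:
a = 88, b = 116, c = 68, col = 'cyan'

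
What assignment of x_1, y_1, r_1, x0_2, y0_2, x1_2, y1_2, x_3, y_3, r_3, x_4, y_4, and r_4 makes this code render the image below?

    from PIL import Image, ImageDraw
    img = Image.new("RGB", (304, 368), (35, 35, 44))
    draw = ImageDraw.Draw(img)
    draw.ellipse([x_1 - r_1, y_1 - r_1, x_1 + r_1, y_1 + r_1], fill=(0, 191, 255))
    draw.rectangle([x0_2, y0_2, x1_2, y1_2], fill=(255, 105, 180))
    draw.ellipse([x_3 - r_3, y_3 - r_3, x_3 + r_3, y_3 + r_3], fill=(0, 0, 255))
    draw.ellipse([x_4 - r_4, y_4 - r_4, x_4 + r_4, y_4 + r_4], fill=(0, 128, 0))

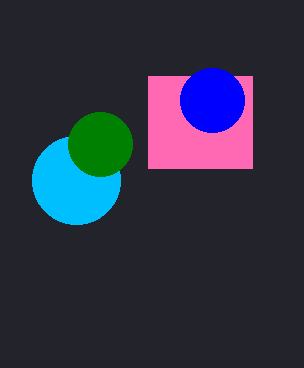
x_1 = 76, y_1 = 180, r_1 = 44, x0_2 = 148, y0_2 = 76, x1_2 = 252, y1_2 = 168, x_3 = 212, y_3 = 100, r_3 = 32, x_4 = 100, y_4 = 144, r_4 = 32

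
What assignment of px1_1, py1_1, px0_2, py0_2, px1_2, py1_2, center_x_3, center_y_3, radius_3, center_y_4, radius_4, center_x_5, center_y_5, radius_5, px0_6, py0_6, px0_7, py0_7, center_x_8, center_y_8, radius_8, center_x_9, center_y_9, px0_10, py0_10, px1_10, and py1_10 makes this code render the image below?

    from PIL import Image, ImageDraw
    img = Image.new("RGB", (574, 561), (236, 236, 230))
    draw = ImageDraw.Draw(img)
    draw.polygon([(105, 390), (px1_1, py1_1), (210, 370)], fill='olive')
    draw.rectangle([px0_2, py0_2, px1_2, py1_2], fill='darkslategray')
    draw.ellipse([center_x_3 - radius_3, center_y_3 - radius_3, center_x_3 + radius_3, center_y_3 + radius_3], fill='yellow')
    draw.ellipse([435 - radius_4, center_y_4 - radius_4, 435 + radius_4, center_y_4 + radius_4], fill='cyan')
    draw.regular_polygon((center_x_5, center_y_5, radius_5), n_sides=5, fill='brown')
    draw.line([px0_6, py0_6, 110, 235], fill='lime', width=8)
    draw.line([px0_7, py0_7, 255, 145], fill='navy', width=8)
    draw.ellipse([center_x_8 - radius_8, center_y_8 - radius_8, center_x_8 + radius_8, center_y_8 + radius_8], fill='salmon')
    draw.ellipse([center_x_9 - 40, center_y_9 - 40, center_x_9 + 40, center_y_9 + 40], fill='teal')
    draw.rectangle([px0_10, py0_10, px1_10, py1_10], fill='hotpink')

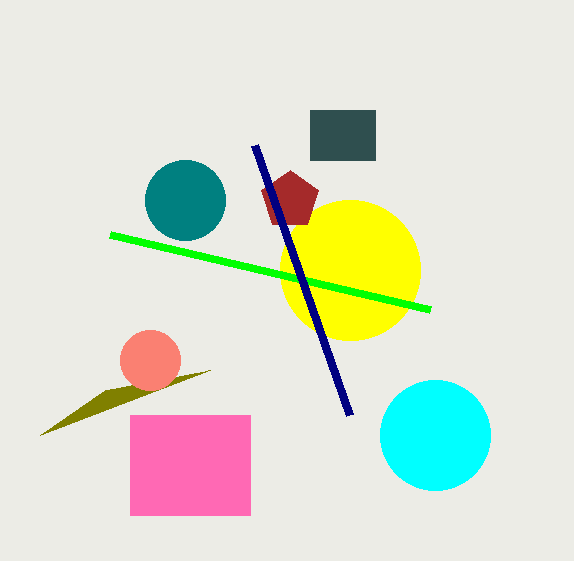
px1_1 = 40; py1_1 = 435; px0_2 = 310; py0_2 = 110; px1_2 = 375; py1_2 = 160; center_x_3 = 350; center_y_3 = 270; radius_3 = 70; center_y_4 = 435; radius_4 = 55; center_x_5 = 290; center_y_5 = 200; radius_5 = 30; px0_6 = 430; py0_6 = 310; px0_7 = 350; py0_7 = 415; center_x_8 = 150; center_y_8 = 360; radius_8 = 30; center_x_9 = 185; center_y_9 = 200; px0_10 = 130; py0_10 = 415; px1_10 = 250; py1_10 = 515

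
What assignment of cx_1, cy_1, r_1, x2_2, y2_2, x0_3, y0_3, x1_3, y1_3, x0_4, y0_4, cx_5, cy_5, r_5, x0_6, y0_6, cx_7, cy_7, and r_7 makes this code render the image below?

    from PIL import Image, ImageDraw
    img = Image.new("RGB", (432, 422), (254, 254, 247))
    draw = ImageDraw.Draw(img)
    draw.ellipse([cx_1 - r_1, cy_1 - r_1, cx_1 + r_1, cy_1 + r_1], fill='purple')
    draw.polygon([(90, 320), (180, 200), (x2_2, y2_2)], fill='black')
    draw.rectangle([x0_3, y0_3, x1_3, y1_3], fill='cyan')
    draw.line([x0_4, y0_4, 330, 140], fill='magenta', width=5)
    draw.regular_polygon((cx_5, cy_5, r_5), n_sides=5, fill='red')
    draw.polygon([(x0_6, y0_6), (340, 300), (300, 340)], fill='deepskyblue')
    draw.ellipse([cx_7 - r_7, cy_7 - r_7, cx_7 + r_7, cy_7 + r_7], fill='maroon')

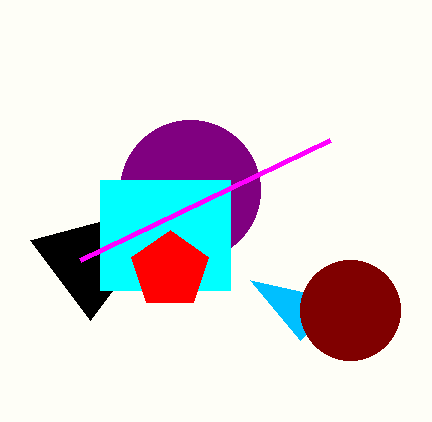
cx_1 = 190
cy_1 = 190
r_1 = 70
x2_2 = 30
y2_2 = 240
x0_3 = 100
y0_3 = 180
x1_3 = 230
y1_3 = 290
x0_4 = 80
y0_4 = 260
cx_5 = 170
cy_5 = 270
r_5 = 40
x0_6 = 250
y0_6 = 280
cx_7 = 350
cy_7 = 310
r_7 = 50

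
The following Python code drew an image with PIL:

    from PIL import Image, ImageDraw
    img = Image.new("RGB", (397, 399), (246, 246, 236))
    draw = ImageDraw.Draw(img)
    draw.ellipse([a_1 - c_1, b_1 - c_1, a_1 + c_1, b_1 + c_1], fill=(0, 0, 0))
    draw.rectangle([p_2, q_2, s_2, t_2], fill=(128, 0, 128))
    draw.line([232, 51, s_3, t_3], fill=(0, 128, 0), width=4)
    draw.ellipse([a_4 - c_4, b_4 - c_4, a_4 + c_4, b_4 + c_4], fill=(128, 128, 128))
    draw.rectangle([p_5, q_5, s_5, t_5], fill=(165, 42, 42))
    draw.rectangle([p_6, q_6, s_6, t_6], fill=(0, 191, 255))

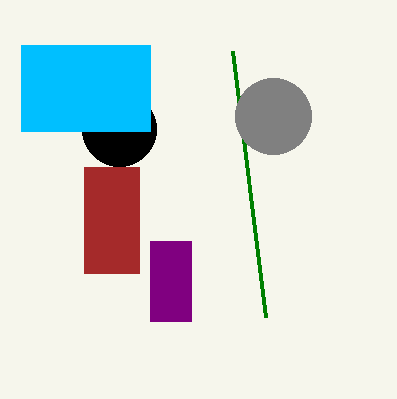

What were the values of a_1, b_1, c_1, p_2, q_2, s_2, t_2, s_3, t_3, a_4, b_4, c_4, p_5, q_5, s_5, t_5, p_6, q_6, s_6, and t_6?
a_1 = 119; b_1 = 129; c_1 = 37; p_2 = 150; q_2 = 241; s_2 = 191; t_2 = 321; s_3 = 265; t_3 = 317; a_4 = 273; b_4 = 116; c_4 = 38; p_5 = 84; q_5 = 167; s_5 = 139; t_5 = 273; p_6 = 21; q_6 = 45; s_6 = 150; t_6 = 131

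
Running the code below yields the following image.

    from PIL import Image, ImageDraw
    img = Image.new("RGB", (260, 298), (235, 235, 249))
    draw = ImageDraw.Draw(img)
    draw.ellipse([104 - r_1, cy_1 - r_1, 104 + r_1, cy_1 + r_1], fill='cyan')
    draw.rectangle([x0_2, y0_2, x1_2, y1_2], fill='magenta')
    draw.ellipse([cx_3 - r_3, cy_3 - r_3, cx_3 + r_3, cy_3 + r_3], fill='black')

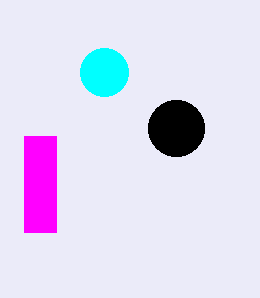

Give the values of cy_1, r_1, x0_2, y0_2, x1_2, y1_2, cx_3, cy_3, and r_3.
cy_1 = 72, r_1 = 24, x0_2 = 24, y0_2 = 136, x1_2 = 56, y1_2 = 232, cx_3 = 176, cy_3 = 128, r_3 = 28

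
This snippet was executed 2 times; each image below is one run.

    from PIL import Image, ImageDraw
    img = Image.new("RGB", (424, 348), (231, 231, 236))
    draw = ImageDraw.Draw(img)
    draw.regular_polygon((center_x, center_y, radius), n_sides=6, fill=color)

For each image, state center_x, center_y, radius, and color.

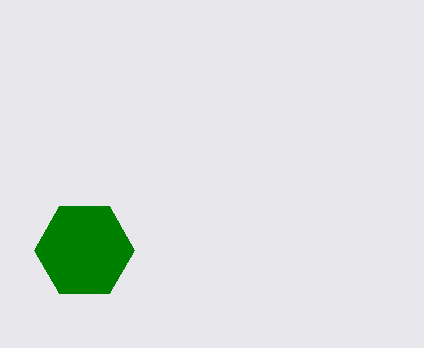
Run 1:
center_x = 84, center_y = 250, radius = 50, color = 'green'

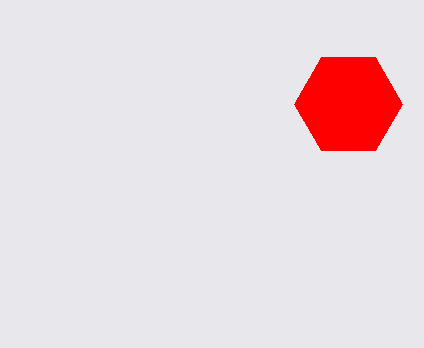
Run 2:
center_x = 348, center_y = 104, radius = 54, color = 'red'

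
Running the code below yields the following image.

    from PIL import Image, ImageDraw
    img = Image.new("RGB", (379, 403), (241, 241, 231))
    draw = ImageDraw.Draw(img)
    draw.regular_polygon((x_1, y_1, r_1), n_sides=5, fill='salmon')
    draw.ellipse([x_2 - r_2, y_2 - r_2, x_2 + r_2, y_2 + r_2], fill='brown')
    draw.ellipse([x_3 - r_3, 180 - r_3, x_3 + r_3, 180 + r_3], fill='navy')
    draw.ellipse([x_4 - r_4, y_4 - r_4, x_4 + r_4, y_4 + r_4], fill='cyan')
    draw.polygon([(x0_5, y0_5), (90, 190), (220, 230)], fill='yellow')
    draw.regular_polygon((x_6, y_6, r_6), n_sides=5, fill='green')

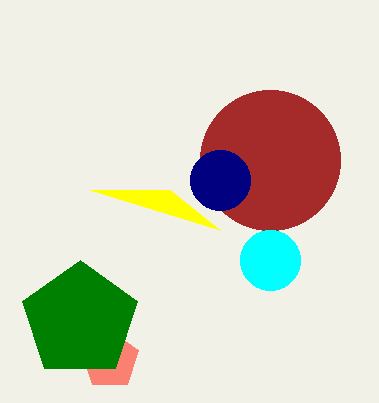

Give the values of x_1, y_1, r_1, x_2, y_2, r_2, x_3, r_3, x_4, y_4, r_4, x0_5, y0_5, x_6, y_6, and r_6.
x_1 = 110
y_1 = 360
r_1 = 30
x_2 = 270
y_2 = 160
r_2 = 70
x_3 = 220
r_3 = 30
x_4 = 270
y_4 = 260
r_4 = 30
x0_5 = 170
y0_5 = 190
x_6 = 80
y_6 = 320
r_6 = 60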